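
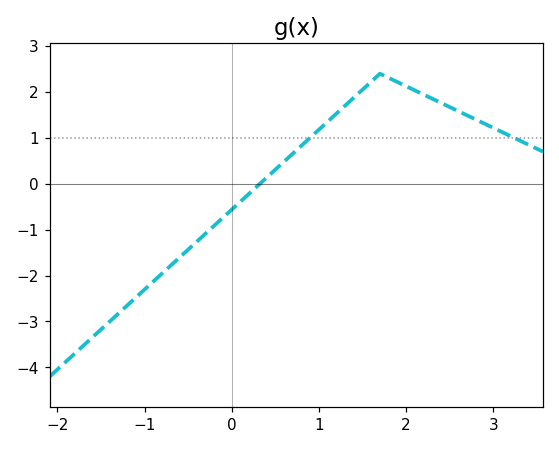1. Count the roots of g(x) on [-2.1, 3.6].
1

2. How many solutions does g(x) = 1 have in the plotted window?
2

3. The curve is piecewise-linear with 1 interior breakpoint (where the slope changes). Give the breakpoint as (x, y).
(1.7, 2.4)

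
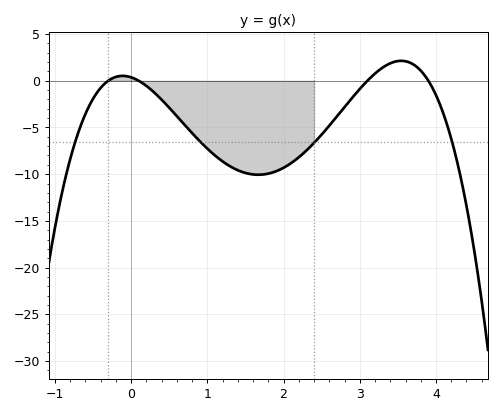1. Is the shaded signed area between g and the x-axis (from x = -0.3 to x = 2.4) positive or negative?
negative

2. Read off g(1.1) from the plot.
-8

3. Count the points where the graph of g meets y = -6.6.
4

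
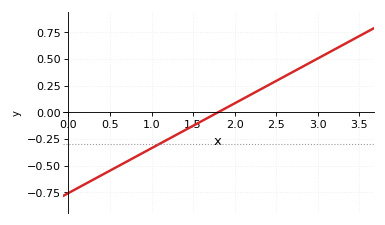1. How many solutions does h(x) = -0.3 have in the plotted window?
1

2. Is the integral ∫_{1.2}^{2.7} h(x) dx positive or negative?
positive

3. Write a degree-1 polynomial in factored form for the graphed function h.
y = 0.42(x - 1.8)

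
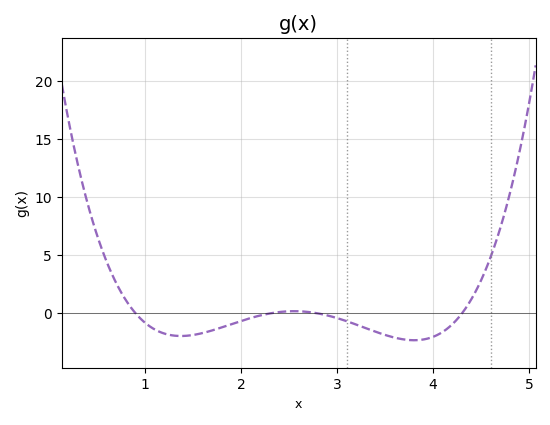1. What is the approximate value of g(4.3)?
0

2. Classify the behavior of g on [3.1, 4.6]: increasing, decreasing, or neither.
neither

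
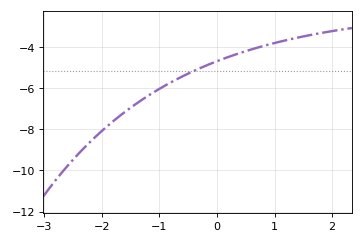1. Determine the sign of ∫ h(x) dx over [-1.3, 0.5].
negative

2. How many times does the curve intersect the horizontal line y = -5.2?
1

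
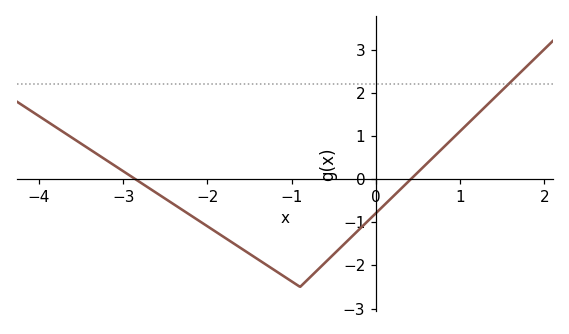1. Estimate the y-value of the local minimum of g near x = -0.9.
-2.5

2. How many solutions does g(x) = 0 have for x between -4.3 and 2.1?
2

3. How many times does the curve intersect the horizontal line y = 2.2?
1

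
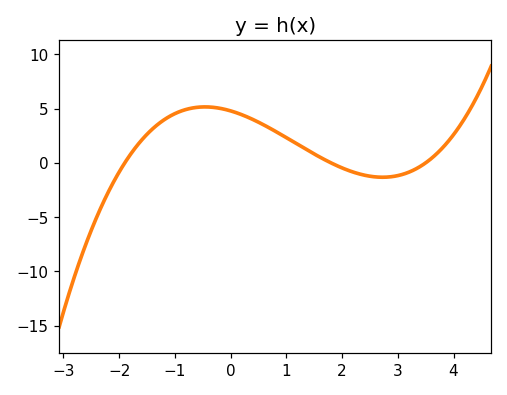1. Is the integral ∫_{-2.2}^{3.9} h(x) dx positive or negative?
positive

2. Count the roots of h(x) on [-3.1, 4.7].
3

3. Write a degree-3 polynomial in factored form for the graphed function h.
y = 0.4(x + 1.9)(x - 1.8)(x - 3.5)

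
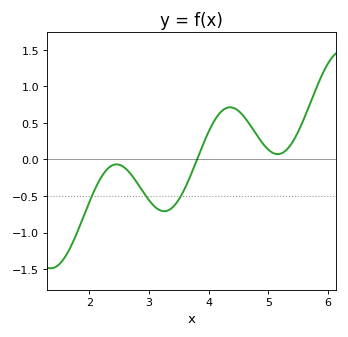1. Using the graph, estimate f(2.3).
-0.132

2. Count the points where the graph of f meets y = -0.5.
3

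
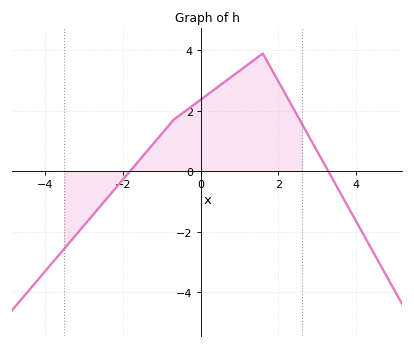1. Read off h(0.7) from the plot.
3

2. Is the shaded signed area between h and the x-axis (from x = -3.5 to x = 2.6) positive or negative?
positive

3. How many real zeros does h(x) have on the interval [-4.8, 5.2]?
2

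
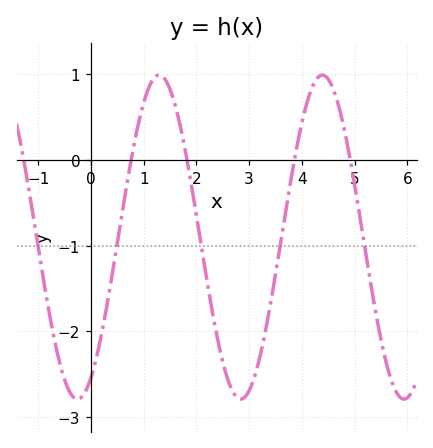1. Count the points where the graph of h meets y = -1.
5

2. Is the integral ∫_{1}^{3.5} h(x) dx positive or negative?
negative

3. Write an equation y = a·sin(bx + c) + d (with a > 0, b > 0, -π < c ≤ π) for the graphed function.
y = 1.89sin(2x - 1.1) - 0.9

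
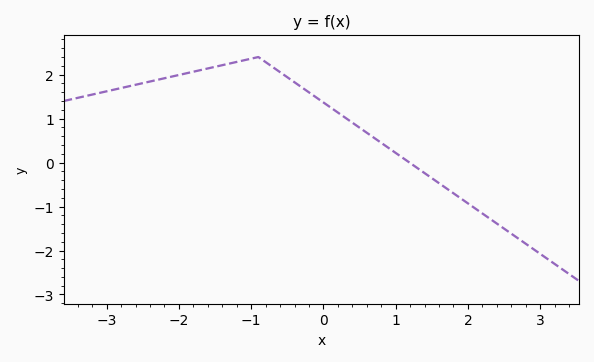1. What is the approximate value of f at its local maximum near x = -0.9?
2.4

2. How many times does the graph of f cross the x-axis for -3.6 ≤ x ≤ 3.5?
1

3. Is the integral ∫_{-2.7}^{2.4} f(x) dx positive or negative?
positive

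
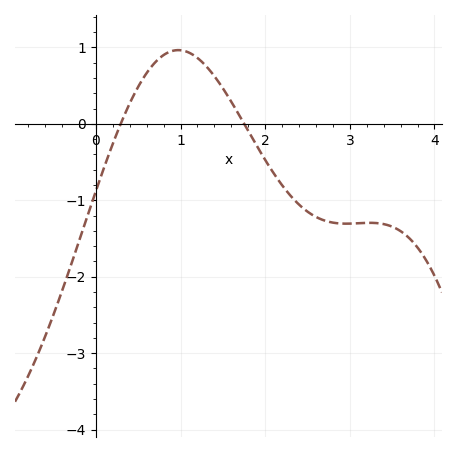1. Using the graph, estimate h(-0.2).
-1.54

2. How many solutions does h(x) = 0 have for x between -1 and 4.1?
2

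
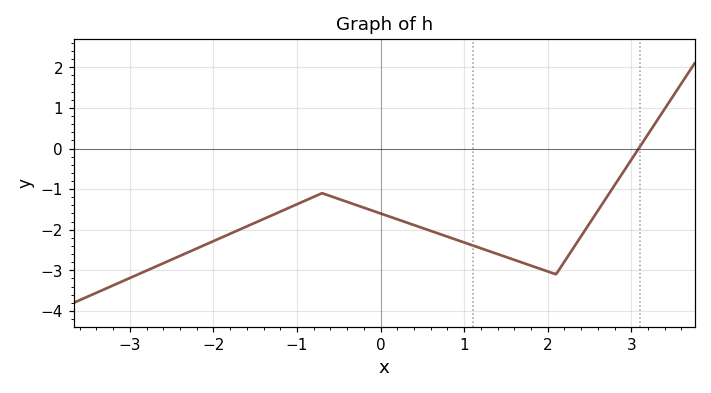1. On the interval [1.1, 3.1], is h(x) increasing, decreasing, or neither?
neither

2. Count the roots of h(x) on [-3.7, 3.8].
1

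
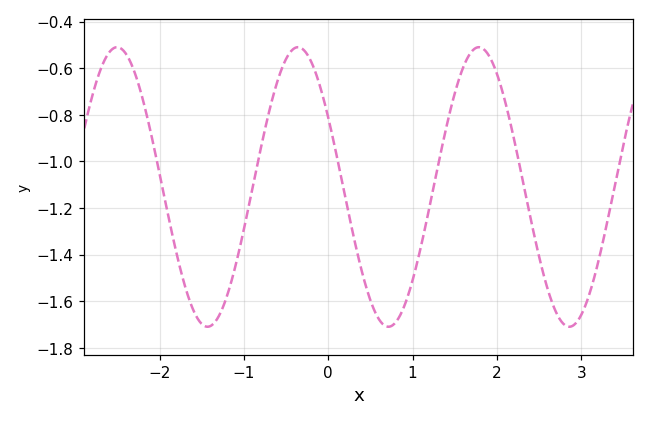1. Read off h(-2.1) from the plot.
-0.88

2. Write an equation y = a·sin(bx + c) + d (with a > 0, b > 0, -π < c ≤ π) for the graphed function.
y = 0.6sin(2.9x + 2.6) - 1.11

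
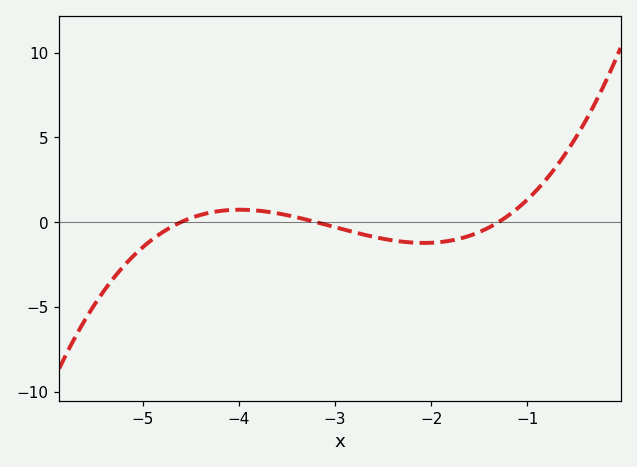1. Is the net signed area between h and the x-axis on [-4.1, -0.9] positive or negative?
negative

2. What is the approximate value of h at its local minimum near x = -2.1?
-1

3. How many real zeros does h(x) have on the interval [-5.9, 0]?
3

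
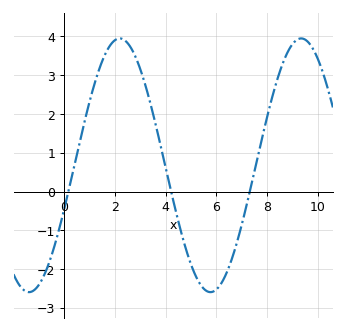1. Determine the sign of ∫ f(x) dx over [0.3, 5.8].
positive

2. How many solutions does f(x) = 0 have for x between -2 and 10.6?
3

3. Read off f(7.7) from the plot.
1.1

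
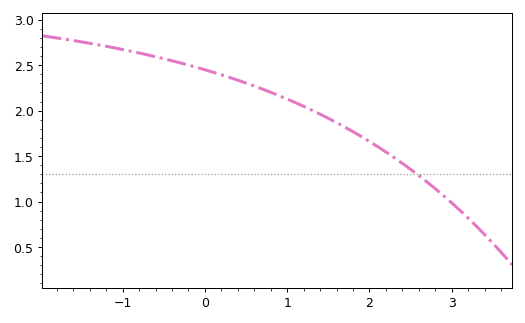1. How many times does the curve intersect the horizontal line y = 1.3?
1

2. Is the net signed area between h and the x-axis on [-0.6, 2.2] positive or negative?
positive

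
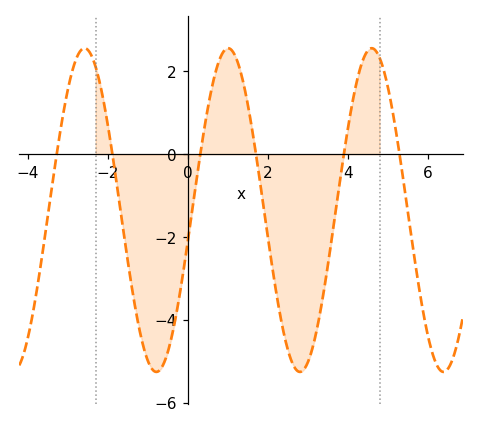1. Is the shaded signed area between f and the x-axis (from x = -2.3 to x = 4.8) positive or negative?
negative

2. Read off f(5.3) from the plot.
-0.007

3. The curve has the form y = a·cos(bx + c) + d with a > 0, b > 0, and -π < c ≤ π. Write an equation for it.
y = 3.91cos(1.75x - 1.77) - 1.35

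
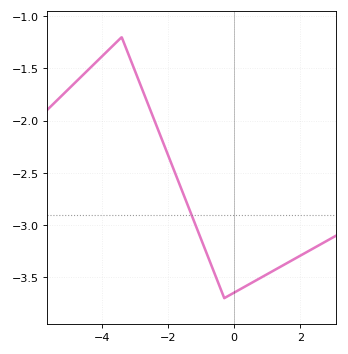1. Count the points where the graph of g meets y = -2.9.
1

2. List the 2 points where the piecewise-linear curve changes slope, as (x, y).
(-3.4, -1.2); (-0.3, -3.7)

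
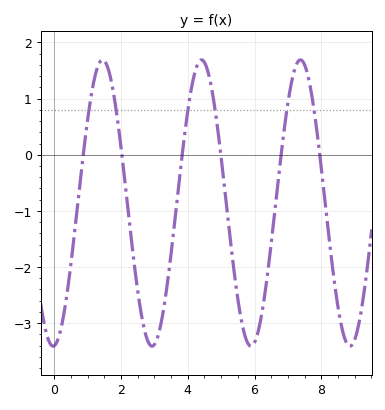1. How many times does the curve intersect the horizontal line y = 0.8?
6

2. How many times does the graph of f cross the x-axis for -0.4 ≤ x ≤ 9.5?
6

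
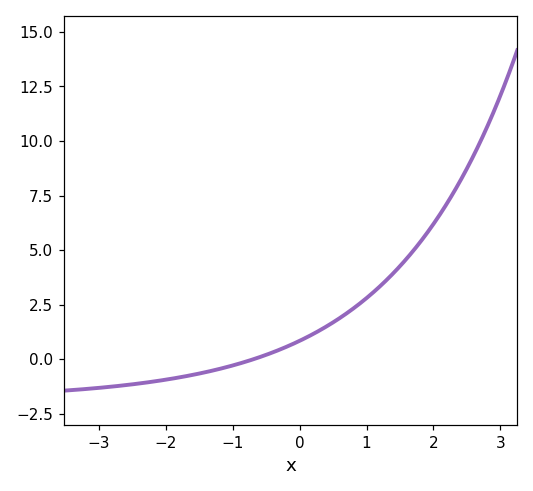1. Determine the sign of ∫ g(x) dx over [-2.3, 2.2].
positive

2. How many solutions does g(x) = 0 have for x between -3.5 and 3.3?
1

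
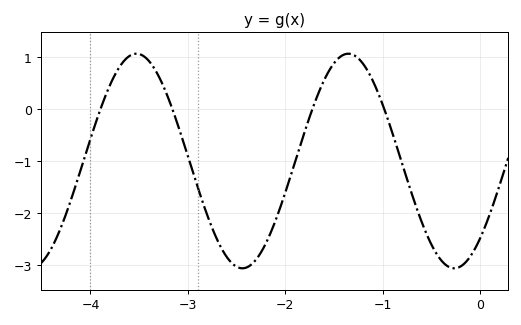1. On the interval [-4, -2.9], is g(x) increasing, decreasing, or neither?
neither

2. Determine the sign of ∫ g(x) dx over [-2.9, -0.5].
negative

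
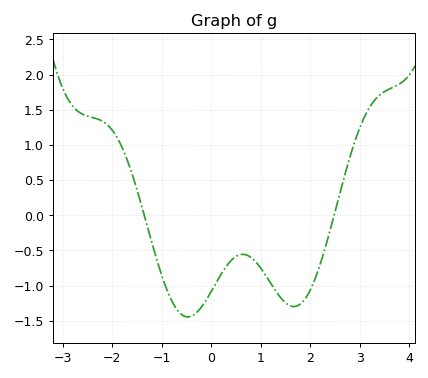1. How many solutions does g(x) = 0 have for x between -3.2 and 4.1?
2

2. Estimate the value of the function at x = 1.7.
-1.3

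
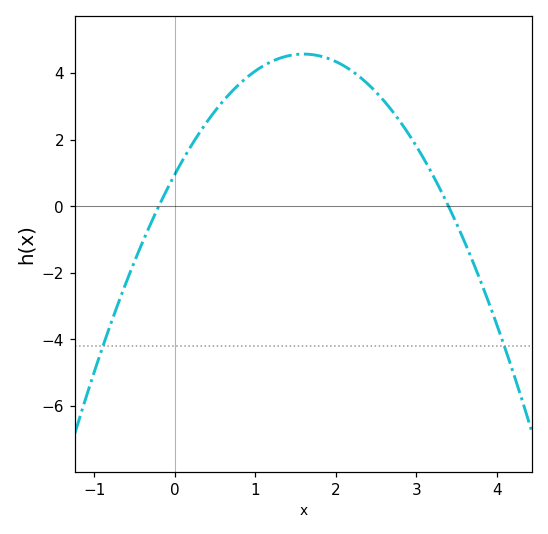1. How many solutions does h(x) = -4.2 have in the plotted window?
2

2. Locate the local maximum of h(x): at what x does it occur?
1.6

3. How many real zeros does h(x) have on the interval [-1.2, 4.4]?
2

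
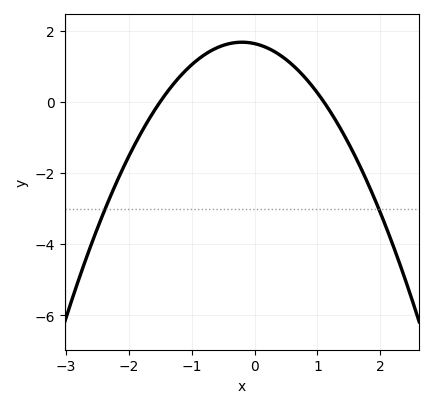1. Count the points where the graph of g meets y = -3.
2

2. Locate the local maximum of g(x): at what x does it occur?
-0.2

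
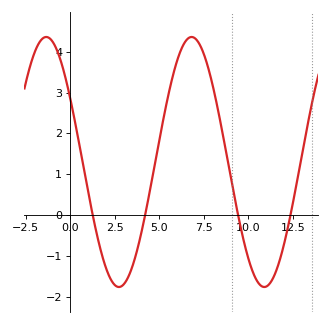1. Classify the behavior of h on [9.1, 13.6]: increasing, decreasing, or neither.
neither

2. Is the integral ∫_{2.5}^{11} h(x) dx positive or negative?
positive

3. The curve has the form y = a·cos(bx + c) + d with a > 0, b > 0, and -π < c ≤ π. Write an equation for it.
y = 3.06cos(0.77x + 1) + 1.3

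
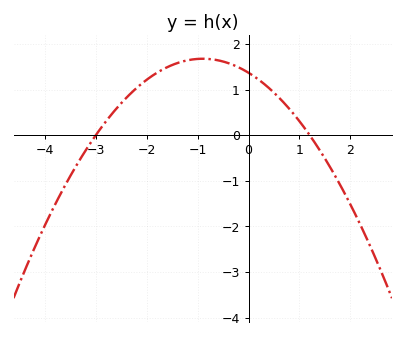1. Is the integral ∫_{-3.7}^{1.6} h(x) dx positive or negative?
positive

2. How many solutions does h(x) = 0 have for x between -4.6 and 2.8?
2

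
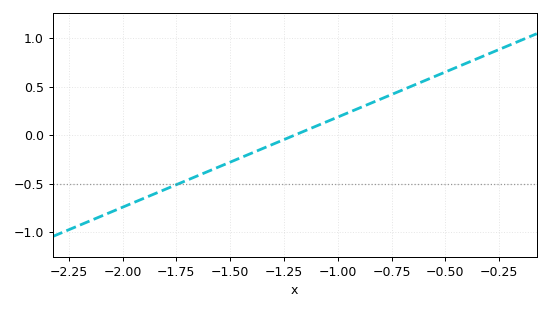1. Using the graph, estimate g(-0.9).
0.3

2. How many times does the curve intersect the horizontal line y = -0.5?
1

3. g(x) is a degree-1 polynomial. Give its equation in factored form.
y = 0.93(x + 1.2)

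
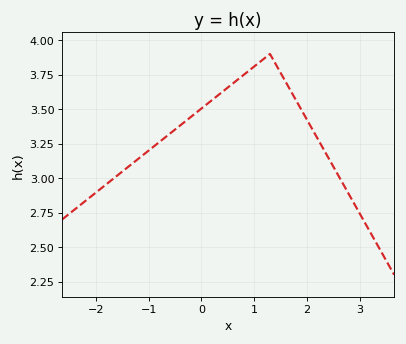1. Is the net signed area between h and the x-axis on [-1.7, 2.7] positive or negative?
positive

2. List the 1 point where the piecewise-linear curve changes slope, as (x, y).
(1.3, 3.9)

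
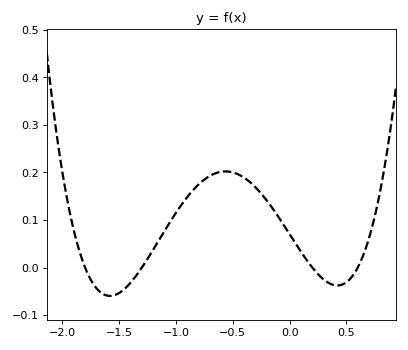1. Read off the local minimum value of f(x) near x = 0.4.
-0.038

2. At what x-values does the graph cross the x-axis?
-1.8, -1.3, 0.2, 0.6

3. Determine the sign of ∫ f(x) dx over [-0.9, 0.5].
positive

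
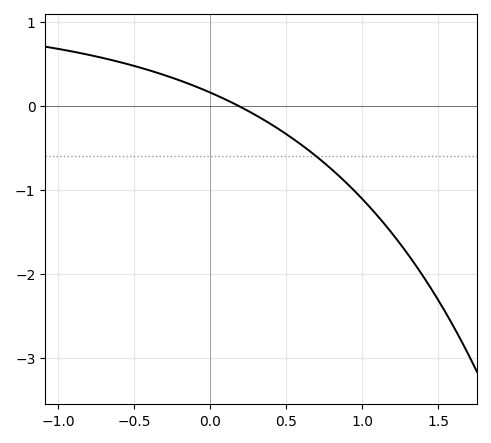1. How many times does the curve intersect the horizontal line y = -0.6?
1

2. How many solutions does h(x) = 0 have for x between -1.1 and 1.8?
1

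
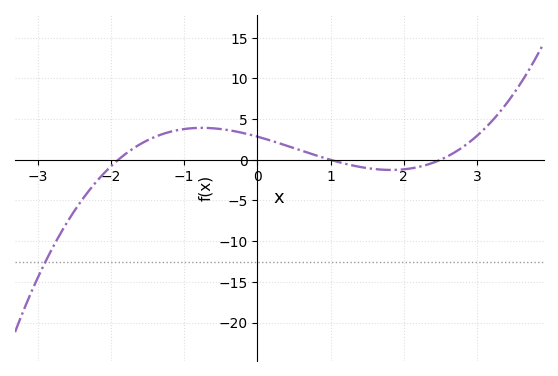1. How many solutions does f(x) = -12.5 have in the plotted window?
1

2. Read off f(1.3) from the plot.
-0.5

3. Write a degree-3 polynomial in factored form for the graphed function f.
y = 0.6(x + 1.9)(x - 1)(x - 2.5)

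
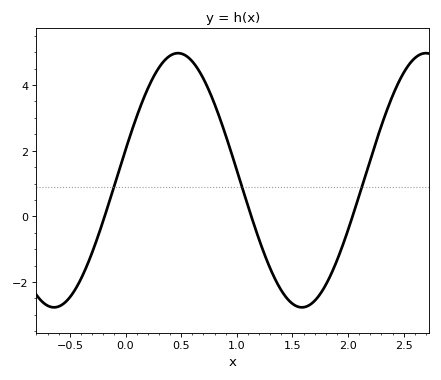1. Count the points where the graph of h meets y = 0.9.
3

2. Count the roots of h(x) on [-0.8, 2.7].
3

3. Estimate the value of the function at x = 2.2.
1.8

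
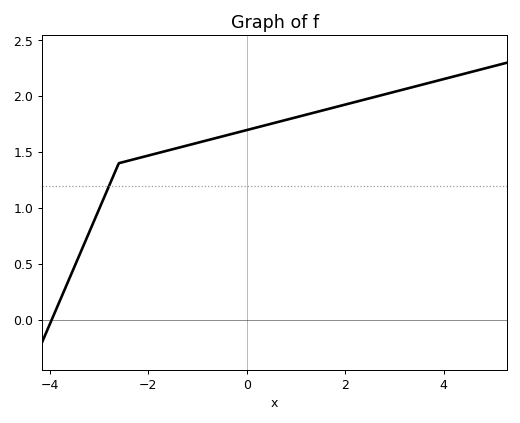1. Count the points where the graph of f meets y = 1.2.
1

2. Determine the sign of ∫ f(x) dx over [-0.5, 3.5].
positive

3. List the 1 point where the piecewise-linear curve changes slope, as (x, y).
(-2.6, 1.4)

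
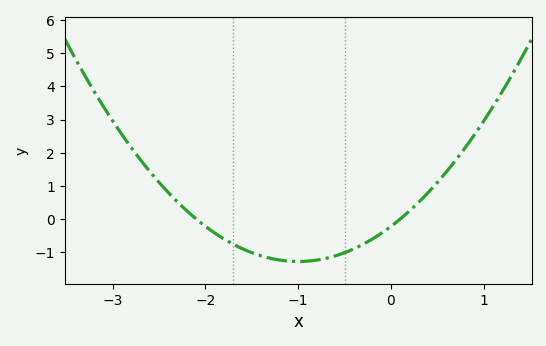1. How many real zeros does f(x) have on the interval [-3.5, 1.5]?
2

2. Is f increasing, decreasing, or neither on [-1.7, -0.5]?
neither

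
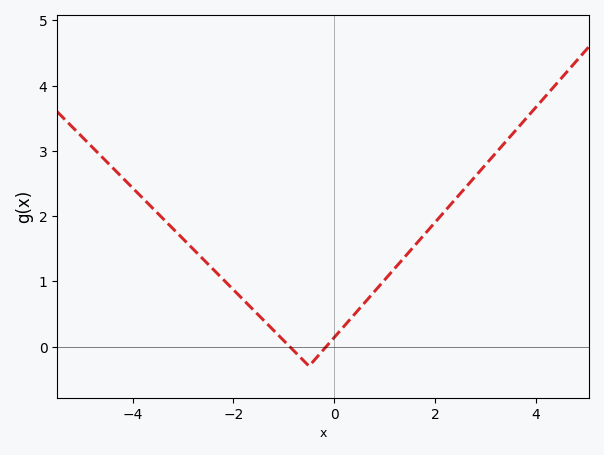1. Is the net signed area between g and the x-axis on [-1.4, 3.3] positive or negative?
positive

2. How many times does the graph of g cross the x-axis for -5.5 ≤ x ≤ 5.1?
2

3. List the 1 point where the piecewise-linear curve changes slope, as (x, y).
(-0.5, -0.3)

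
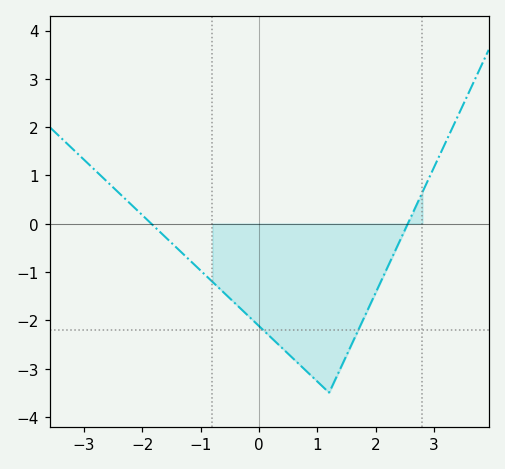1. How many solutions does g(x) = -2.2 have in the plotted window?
2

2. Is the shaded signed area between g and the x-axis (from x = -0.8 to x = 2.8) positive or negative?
negative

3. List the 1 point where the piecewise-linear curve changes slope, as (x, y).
(1.2, -3.5)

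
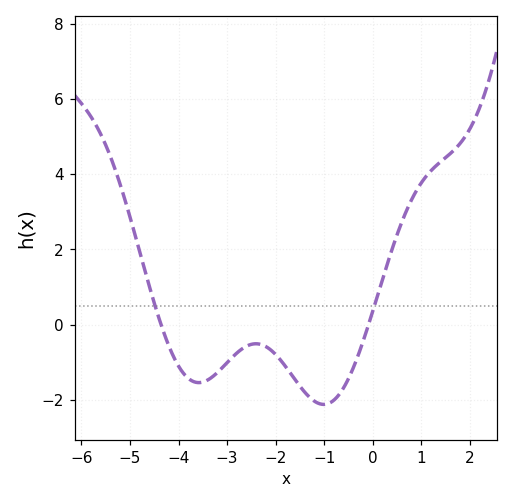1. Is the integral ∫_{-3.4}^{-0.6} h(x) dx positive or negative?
negative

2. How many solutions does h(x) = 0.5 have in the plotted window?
2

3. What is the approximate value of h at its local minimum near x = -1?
-2.12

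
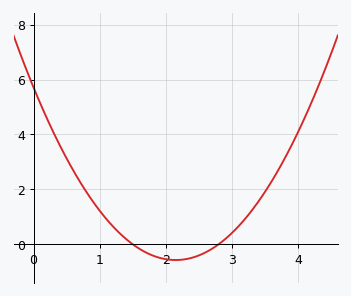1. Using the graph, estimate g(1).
1.2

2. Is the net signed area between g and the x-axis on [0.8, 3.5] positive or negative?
positive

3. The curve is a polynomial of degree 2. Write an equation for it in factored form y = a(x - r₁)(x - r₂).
y = 1.36(x - 1.5)(x - 2.8)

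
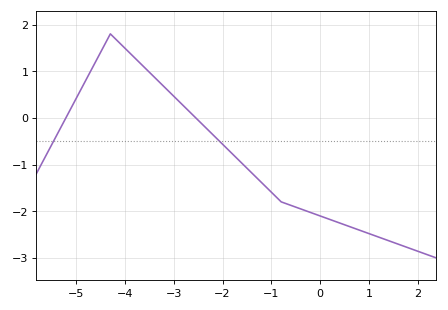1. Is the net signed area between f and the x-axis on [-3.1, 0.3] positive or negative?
negative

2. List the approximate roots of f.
-5.21, -2.55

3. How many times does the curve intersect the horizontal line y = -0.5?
2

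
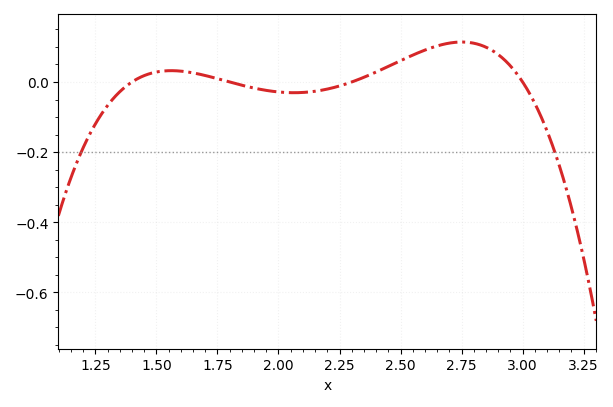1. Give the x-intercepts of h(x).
1.4, 1.8, 2.3, 3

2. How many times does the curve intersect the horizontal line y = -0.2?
2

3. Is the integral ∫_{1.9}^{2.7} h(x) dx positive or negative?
positive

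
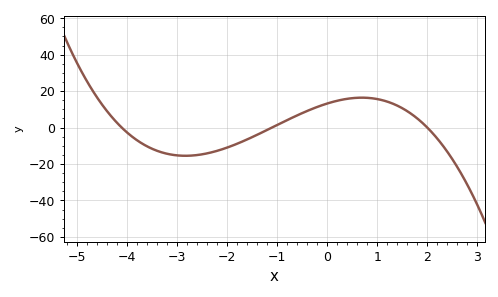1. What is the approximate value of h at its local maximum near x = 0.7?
16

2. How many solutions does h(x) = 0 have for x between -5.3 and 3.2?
3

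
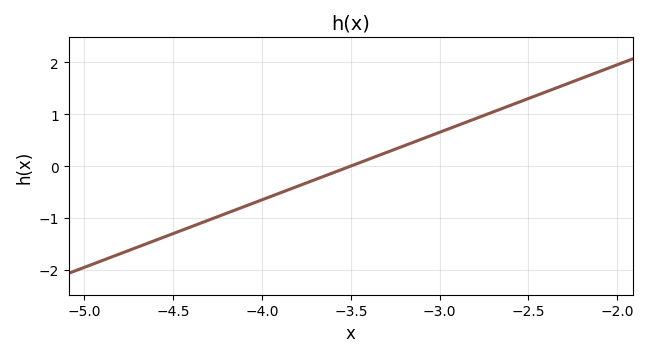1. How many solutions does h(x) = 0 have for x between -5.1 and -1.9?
1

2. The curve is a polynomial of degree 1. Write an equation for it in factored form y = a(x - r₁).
y = 1.3(x + 3.5)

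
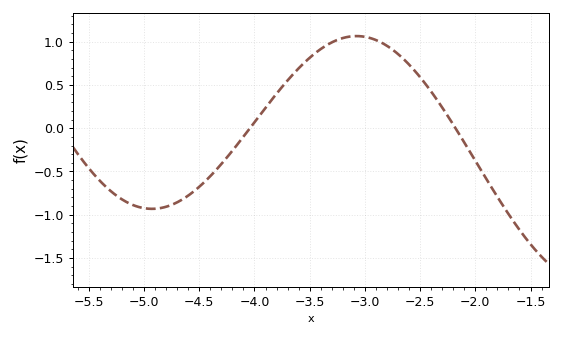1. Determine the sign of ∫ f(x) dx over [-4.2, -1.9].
positive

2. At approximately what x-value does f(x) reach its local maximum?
-3.1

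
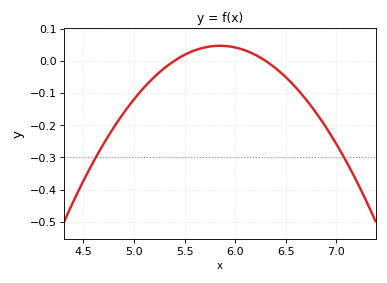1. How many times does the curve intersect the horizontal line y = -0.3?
2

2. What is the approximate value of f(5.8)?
0.046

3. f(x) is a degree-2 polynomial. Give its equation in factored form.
y = -0.23(x - 5.4)(x - 6.3)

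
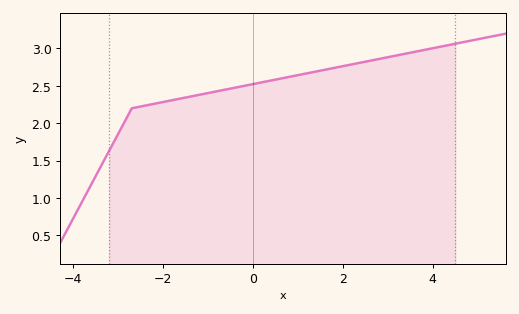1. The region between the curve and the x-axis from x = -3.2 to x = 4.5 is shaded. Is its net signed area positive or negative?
positive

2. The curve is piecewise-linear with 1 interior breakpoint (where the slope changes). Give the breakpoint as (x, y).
(-2.7, 2.2)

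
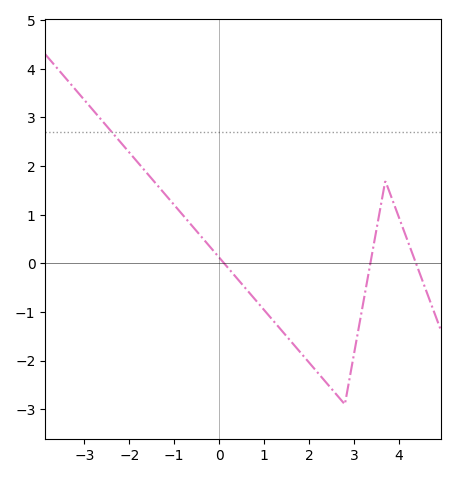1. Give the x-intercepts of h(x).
0.2, 3.4, 4.4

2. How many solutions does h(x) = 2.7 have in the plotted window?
1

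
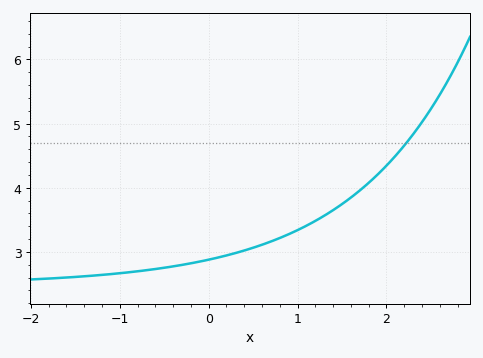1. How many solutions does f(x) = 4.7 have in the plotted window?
1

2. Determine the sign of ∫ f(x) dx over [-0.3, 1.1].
positive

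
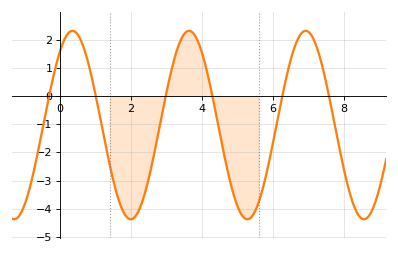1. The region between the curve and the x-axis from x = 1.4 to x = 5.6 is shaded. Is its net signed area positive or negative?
negative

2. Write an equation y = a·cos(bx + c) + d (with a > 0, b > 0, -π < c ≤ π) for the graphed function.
y = 3.34cos(1.9x - 0.66) - 1.03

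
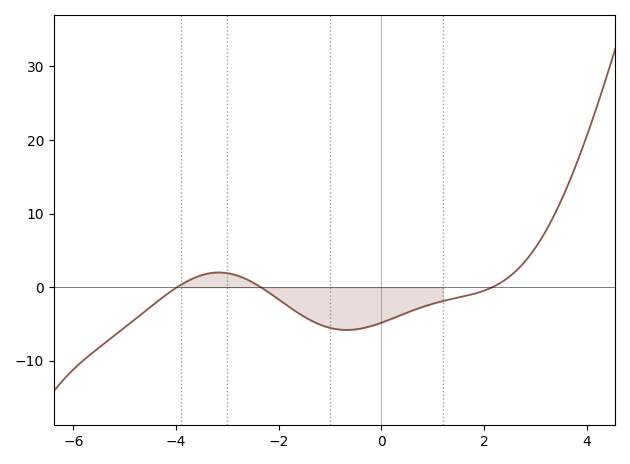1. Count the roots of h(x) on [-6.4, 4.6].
3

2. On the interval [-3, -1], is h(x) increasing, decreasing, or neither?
decreasing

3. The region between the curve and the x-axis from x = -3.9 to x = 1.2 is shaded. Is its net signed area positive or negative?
negative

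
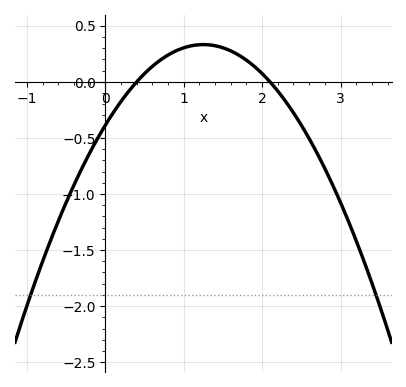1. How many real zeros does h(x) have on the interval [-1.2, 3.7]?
2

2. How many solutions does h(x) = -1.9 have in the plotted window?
2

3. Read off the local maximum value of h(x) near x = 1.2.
0.35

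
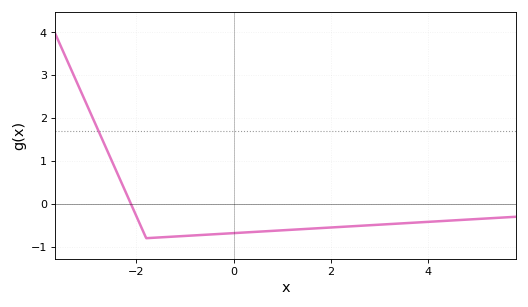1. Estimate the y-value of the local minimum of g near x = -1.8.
-0.8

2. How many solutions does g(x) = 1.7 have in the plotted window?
1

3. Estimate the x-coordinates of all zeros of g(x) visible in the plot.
-2.11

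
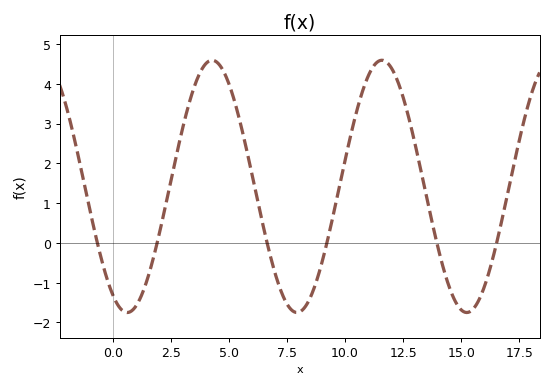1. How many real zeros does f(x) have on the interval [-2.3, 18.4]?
6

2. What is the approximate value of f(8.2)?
-1.7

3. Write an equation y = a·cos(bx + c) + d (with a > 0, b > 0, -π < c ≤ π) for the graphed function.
y = 3.17cos(0.86x + 2.6) + 1.42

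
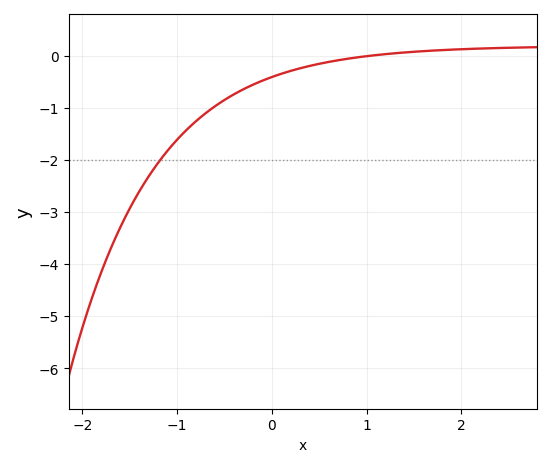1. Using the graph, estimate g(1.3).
0.046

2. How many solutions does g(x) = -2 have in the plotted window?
1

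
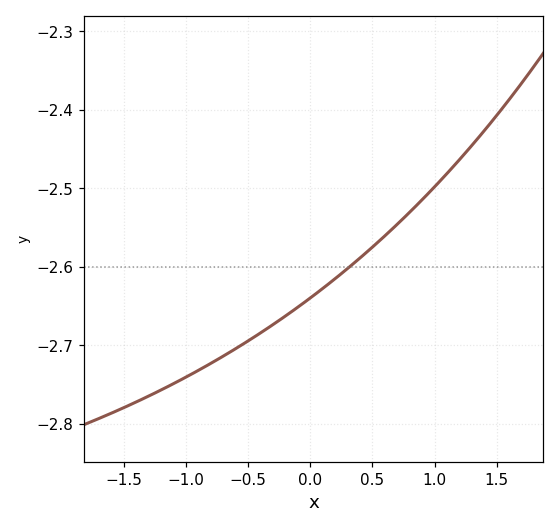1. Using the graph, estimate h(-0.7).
-2.71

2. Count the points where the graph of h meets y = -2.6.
1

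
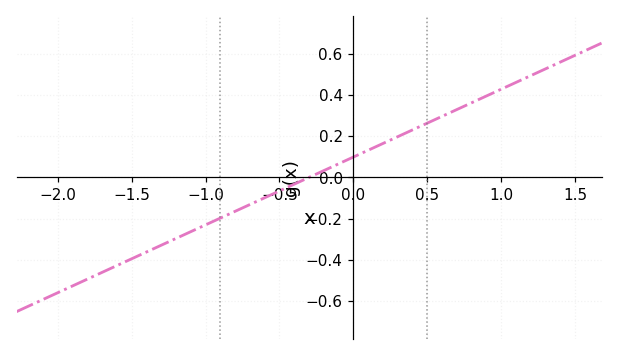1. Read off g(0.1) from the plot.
0.132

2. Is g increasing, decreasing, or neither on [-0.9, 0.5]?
increasing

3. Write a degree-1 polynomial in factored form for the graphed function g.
y = 0.33(x + 0.3)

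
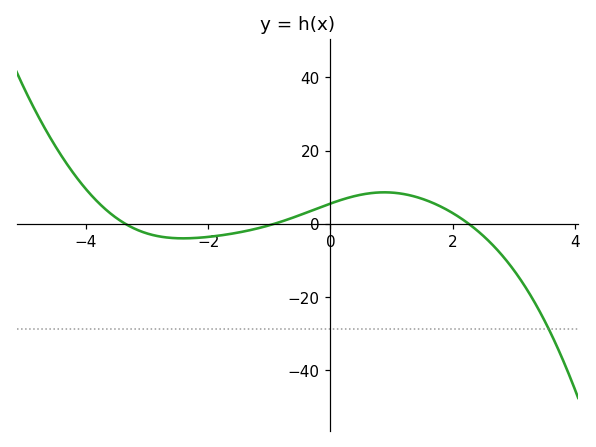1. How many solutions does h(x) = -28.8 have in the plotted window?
1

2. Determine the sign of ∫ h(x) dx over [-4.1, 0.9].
positive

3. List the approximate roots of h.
-3.4, -1, 2.2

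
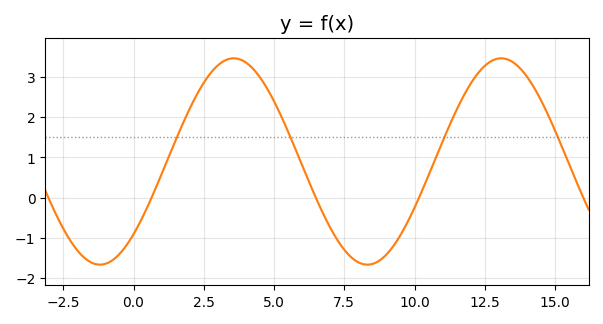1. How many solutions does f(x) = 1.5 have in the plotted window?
4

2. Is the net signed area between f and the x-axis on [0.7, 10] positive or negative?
positive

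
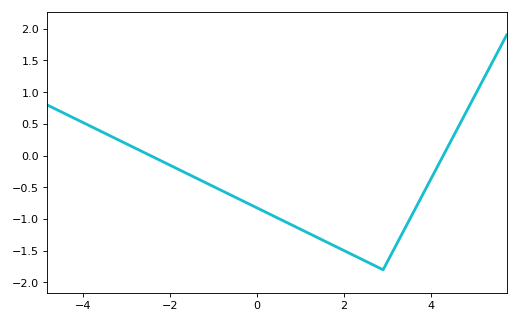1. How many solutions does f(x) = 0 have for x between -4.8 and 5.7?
2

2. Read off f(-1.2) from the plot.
-0.421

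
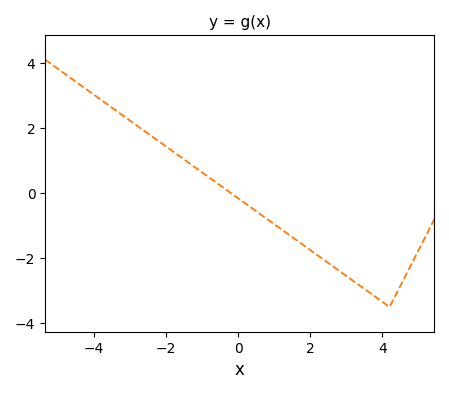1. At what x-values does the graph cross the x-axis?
-0.2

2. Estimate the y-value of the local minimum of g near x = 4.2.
-3.4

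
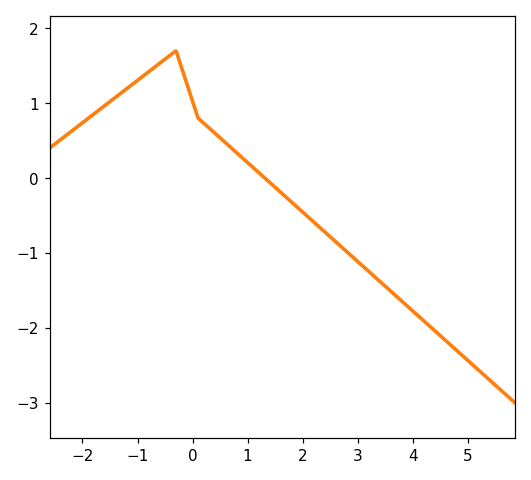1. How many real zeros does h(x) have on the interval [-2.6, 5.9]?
1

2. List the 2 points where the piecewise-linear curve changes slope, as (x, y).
(-0.3, 1.7); (0.1, 0.8)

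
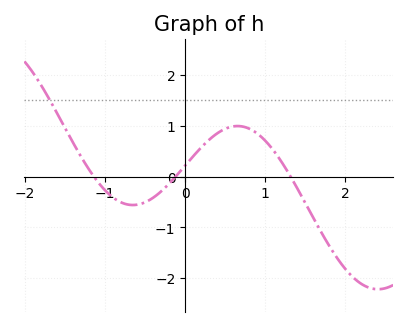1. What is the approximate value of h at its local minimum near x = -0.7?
-0.6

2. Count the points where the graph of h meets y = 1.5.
1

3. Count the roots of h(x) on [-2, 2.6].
3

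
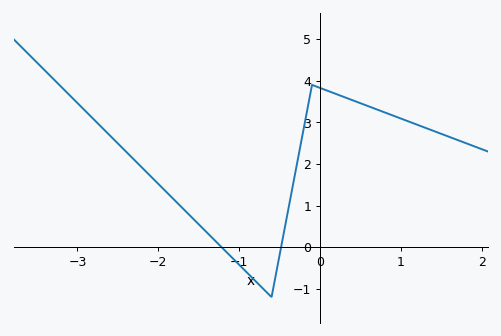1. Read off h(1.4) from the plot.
2.8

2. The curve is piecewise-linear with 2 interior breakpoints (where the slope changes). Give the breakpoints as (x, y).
(-0.6, -1.2); (-0.1, 3.9)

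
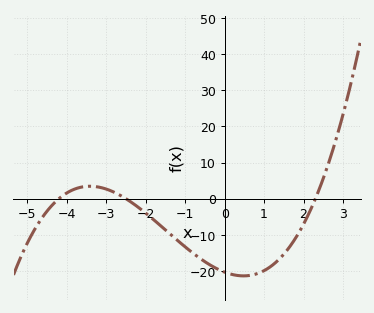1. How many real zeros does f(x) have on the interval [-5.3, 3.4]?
3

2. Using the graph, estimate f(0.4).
-21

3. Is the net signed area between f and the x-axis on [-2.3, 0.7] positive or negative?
negative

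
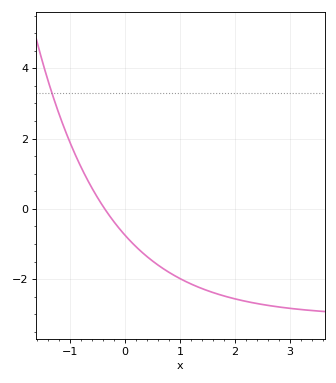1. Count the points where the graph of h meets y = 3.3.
1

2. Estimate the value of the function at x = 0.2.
-1.08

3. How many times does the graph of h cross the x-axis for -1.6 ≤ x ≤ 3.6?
1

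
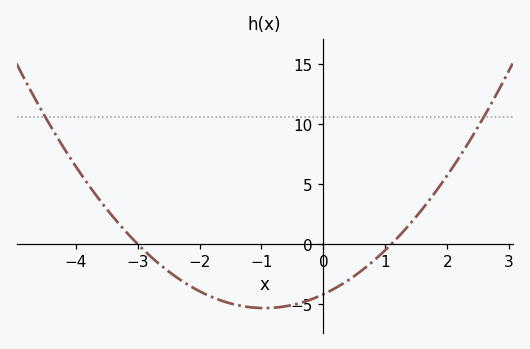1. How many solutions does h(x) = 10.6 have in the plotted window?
2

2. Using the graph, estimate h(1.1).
0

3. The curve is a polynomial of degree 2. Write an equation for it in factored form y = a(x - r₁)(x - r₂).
y = 1.27(x + 3)(x - 1.1)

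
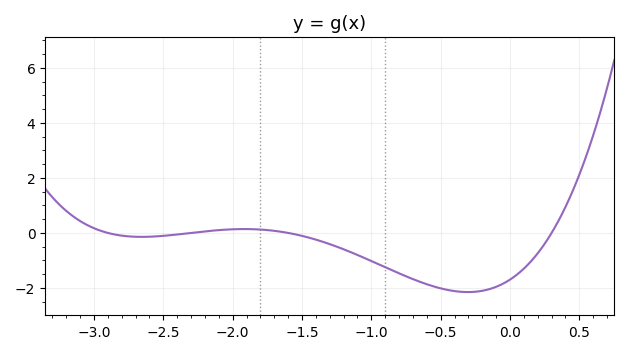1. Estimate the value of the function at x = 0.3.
0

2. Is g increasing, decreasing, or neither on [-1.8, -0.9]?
decreasing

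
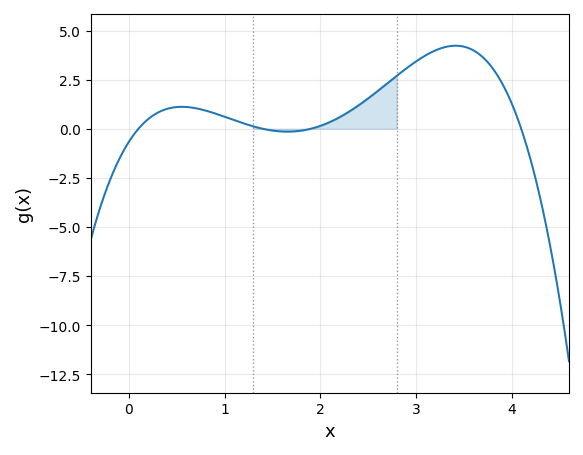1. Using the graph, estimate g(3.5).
4.18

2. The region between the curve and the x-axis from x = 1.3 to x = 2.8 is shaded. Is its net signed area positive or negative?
positive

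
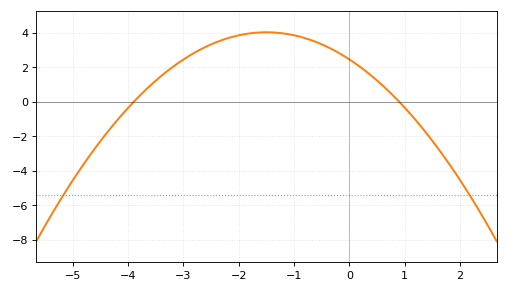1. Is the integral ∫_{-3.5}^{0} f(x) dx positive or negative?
positive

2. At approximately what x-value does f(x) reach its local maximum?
-1.5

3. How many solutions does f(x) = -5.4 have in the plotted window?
2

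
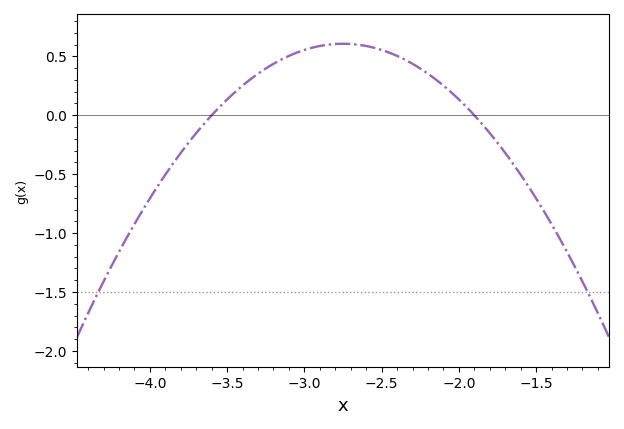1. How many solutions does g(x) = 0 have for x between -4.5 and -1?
2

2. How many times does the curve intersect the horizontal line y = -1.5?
2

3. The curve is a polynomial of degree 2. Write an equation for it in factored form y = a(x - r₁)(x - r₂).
y = -0.84(x + 3.6)(x + 1.9)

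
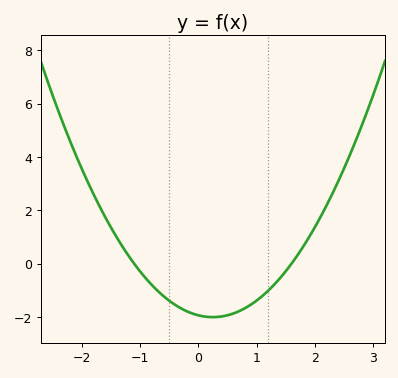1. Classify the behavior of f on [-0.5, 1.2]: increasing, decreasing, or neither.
neither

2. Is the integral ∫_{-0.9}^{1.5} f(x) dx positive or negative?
negative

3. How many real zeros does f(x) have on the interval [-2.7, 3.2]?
2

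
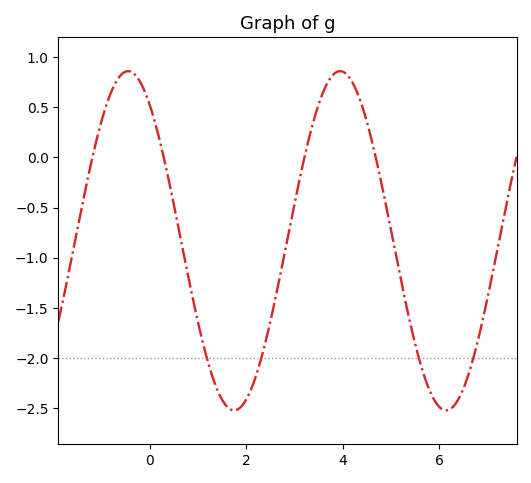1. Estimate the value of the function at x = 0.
0.526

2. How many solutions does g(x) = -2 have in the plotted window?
4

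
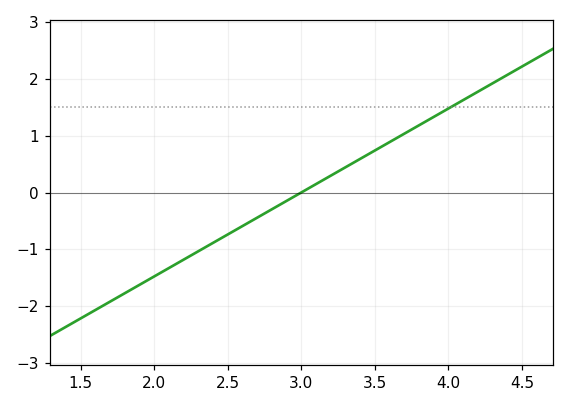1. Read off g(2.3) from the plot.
-1.04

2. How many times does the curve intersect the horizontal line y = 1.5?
1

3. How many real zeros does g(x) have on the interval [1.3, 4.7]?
1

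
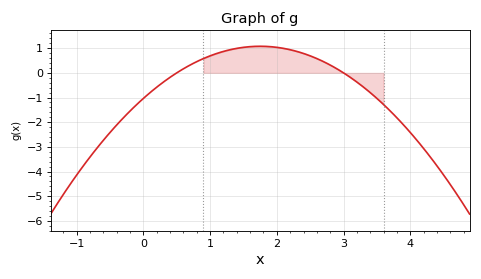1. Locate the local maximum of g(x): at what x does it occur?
1.8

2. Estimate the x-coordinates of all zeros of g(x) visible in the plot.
0.5, 3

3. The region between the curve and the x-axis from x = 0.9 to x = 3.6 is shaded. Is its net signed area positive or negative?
positive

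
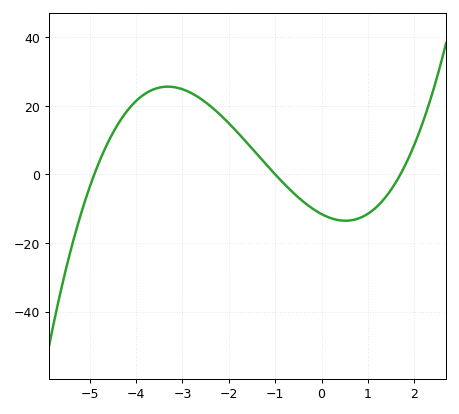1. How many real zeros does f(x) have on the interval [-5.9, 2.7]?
3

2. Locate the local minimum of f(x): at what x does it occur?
0.6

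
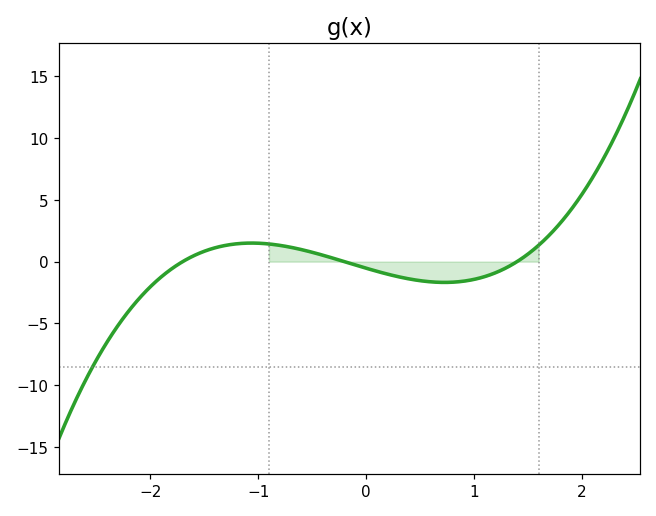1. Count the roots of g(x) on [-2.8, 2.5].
3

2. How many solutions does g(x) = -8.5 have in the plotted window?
1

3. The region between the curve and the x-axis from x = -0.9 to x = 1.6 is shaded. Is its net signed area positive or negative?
negative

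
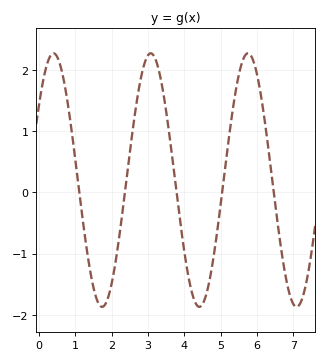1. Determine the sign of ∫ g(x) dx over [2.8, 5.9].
positive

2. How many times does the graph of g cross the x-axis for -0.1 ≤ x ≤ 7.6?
5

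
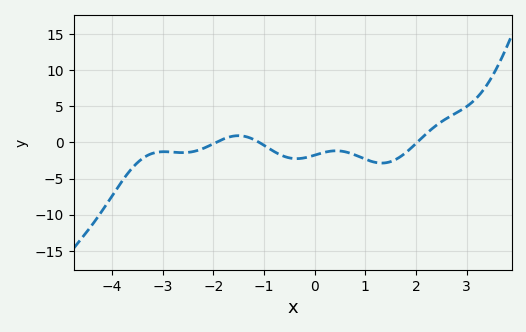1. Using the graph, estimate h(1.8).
-1.5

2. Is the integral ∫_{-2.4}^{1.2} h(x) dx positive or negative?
negative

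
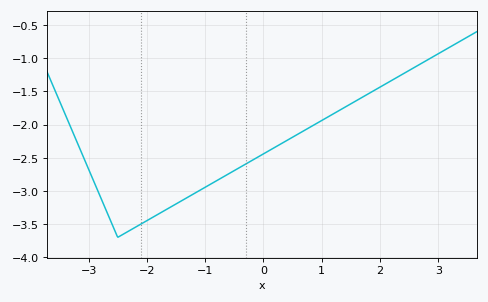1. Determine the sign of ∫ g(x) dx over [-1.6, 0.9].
negative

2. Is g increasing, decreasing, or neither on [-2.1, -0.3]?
increasing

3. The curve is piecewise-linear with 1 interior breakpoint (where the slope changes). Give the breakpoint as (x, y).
(-2.5, -3.7)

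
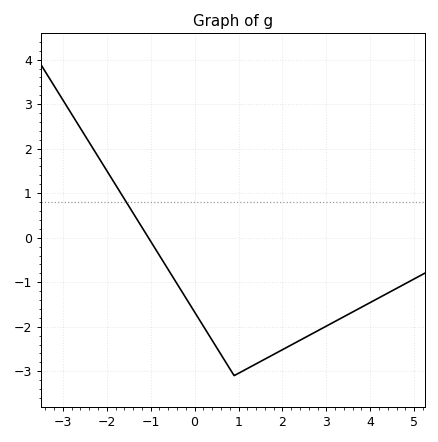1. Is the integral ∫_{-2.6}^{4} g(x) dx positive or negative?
negative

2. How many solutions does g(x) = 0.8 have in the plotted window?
1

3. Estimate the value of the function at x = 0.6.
-2.6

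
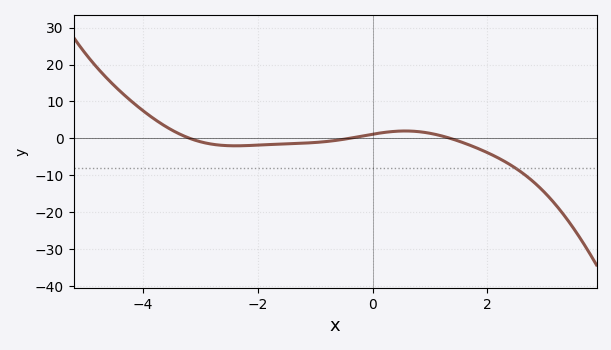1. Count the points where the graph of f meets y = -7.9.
1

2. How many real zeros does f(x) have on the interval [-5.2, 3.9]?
3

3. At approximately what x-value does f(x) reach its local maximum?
0.572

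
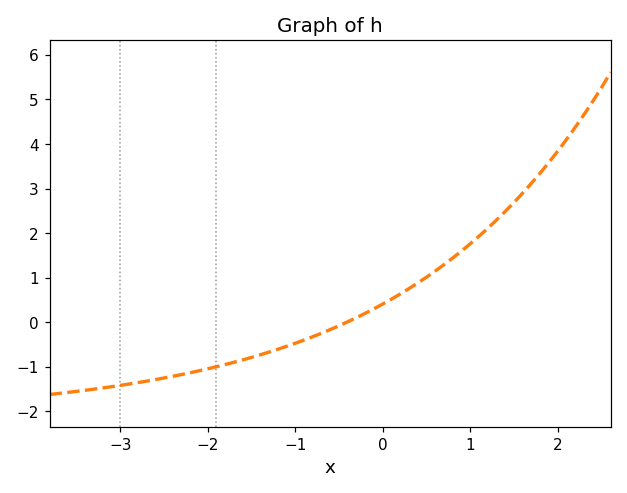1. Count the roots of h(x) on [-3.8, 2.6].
1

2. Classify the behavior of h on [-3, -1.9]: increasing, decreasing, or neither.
increasing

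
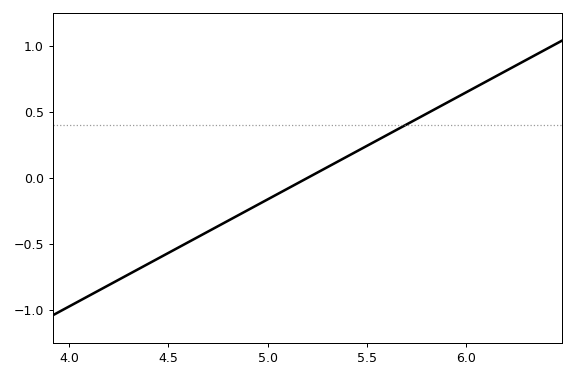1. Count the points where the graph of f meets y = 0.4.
1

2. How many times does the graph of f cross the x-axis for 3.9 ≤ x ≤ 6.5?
1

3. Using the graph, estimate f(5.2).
0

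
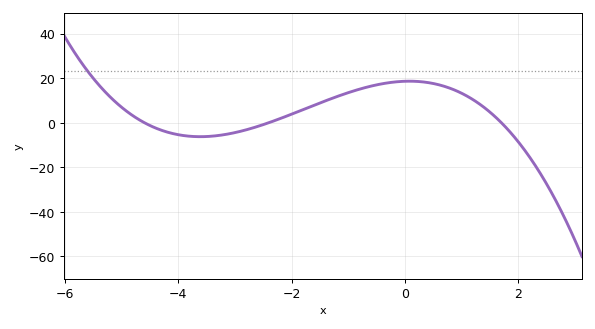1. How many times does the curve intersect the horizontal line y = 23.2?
1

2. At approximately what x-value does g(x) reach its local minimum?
-3.61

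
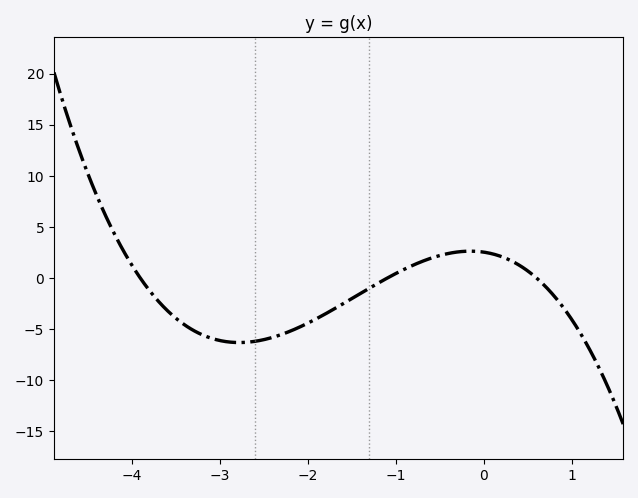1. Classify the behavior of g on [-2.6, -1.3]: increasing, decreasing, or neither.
increasing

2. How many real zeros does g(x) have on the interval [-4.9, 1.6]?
3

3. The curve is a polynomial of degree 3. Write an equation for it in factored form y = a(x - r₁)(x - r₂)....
y = -0.99(x + 3.9)(x + 1.1)(x - 0.6)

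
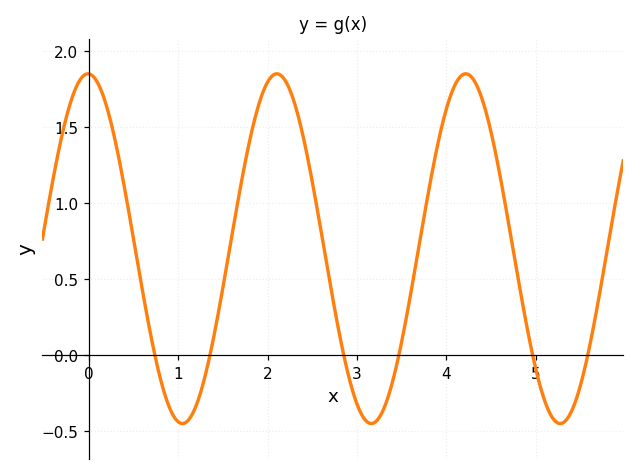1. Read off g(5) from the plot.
-0.086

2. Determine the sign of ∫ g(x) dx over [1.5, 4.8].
positive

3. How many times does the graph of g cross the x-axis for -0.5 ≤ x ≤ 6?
6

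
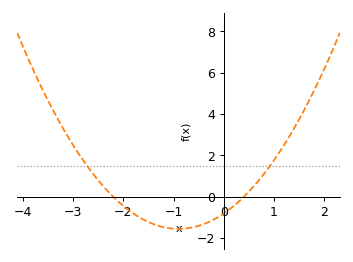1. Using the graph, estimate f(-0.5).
-1.4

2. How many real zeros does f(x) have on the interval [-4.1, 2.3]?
2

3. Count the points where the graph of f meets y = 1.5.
2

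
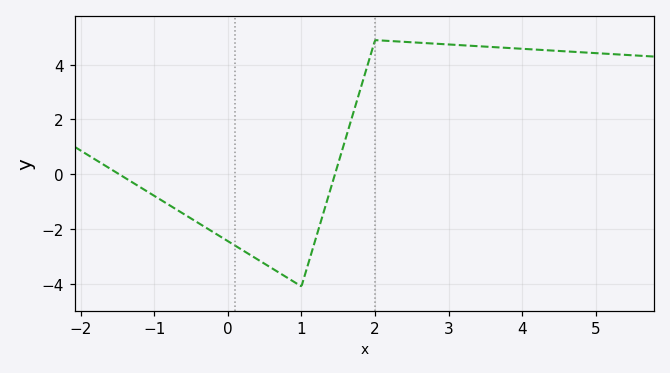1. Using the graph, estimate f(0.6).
-3.44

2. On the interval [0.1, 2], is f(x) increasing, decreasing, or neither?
neither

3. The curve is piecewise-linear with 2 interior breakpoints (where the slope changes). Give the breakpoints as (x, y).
(1, -4.1); (2, 4.9)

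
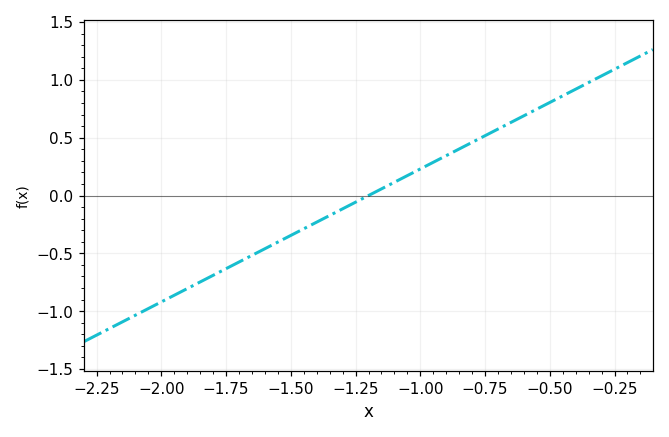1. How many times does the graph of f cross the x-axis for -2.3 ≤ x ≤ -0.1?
1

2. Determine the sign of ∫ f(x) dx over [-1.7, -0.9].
negative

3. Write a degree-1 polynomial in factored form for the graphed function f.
y = 1.15(x + 1.2)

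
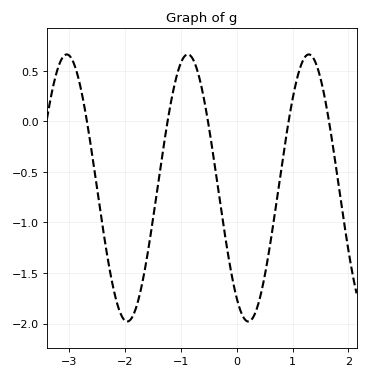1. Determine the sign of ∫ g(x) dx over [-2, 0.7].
negative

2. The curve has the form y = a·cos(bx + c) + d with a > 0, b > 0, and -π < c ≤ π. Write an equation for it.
y = 1.32cos(2.9x + 2.54) - 0.66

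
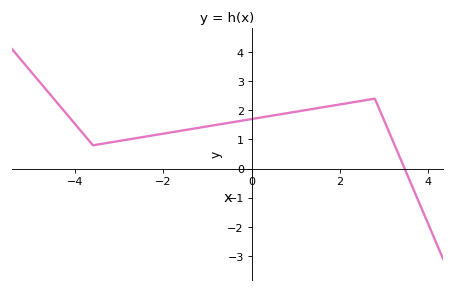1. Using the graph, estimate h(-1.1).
1.4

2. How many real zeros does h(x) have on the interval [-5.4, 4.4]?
1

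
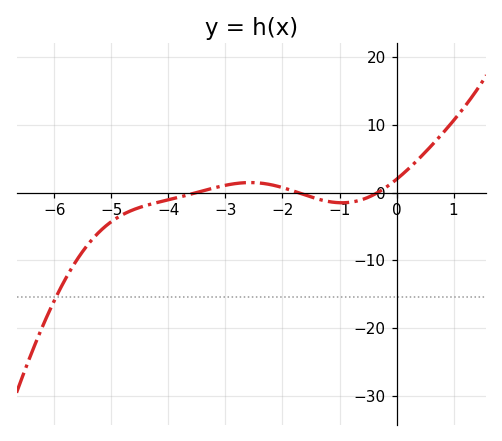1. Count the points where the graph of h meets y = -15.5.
1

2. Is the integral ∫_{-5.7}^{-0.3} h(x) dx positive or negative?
negative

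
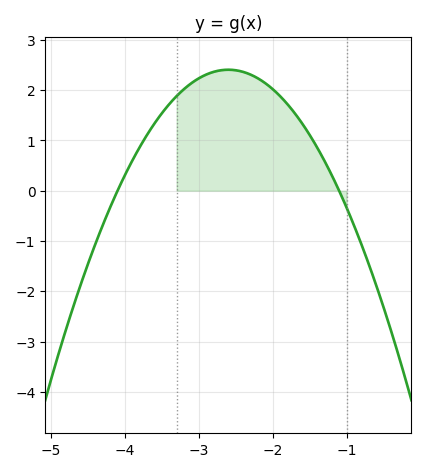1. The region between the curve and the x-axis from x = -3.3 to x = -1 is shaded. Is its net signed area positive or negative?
positive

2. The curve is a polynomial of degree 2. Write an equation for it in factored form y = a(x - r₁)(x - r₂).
y = -1.07(x + 4.1)(x + 1.1)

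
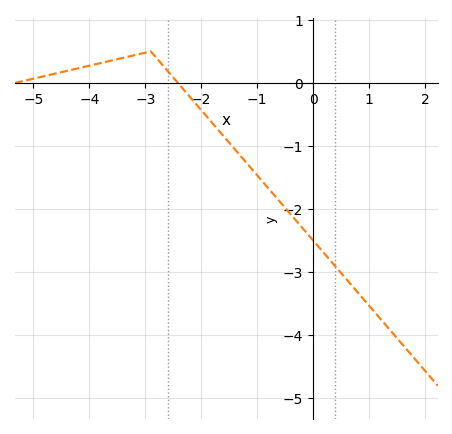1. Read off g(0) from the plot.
-2.5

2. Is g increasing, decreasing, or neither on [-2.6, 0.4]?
decreasing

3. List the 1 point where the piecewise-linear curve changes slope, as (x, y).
(-2.9, 0.5)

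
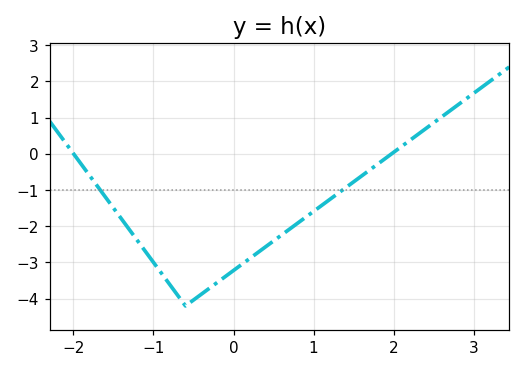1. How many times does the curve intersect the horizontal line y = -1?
2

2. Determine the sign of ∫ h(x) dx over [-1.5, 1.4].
negative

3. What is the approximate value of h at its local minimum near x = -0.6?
-4.2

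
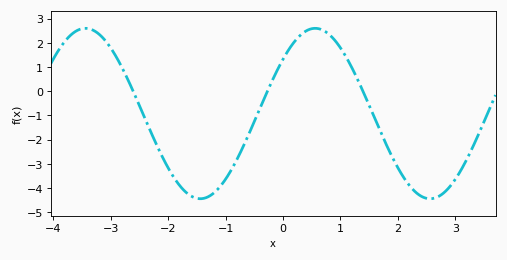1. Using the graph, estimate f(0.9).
2.11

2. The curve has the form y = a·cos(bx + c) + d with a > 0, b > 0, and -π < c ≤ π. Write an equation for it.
y = 3.52cos(1.57x - 0.88) - 0.92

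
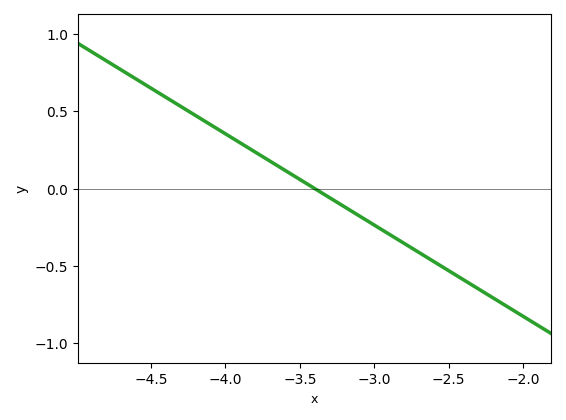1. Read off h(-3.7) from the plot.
0.177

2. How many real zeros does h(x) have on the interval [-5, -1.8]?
1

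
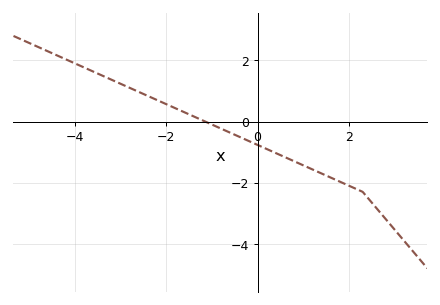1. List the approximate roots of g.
-1.14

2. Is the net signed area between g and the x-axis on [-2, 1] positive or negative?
negative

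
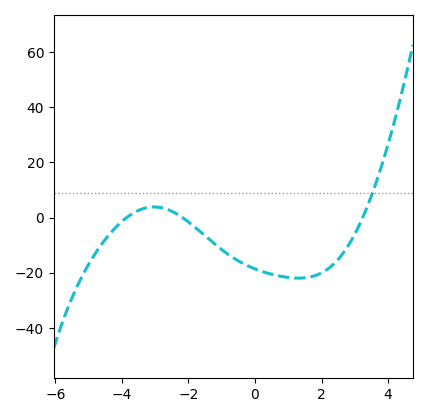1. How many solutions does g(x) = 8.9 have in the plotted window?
1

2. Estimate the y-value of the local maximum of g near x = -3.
3.84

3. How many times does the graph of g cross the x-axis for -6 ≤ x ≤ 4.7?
3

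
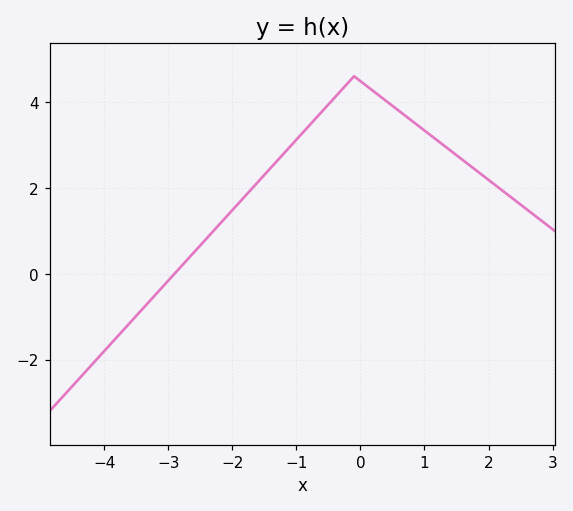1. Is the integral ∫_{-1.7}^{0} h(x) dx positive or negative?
positive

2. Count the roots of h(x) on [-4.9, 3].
1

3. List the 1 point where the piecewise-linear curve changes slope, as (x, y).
(-0.1, 4.6)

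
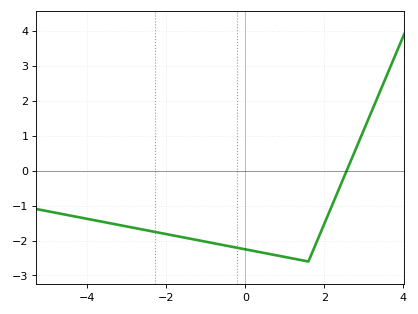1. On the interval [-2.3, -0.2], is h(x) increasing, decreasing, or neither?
decreasing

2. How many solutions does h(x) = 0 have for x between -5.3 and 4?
1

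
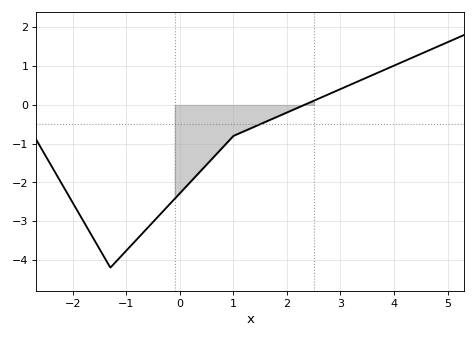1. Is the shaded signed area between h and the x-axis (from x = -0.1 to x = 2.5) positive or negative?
negative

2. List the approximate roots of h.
2.32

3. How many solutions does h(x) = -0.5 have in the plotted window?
1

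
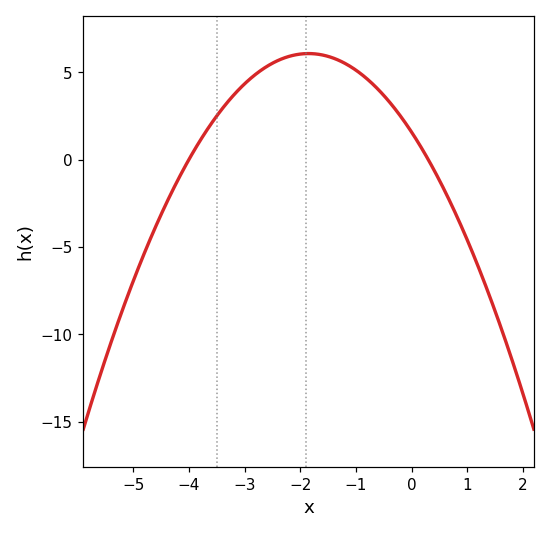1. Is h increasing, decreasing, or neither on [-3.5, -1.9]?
increasing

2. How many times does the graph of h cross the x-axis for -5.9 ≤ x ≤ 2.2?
2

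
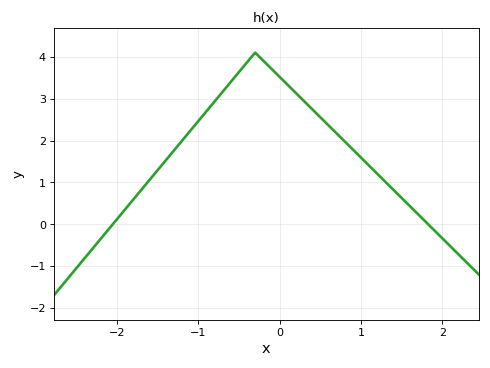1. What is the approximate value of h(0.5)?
2.6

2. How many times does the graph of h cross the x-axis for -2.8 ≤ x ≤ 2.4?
2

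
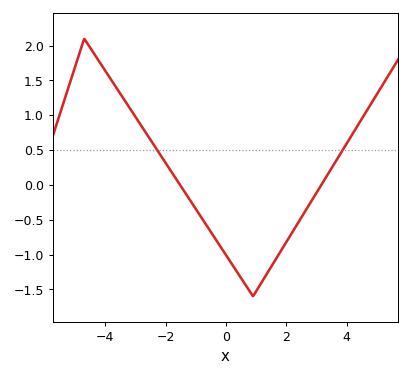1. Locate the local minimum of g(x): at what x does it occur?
0.902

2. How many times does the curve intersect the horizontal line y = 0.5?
2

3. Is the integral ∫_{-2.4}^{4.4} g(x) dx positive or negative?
negative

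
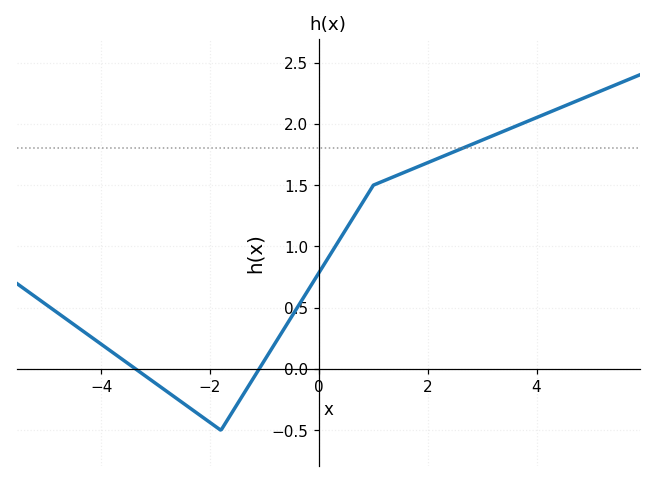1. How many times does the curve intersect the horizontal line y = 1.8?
1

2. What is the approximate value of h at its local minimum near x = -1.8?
-0.5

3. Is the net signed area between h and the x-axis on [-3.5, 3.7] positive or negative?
positive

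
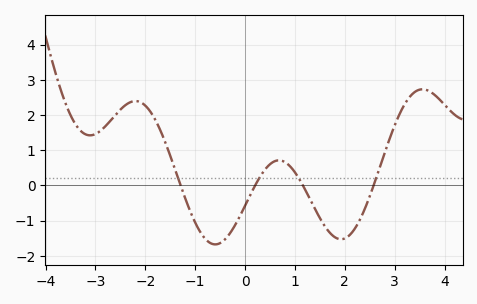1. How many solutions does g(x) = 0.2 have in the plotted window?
4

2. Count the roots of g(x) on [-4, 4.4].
4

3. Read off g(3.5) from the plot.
2.72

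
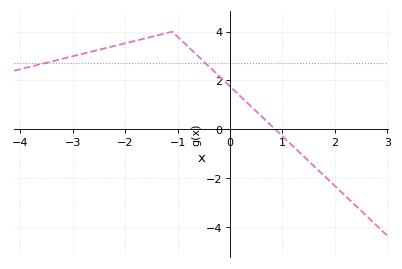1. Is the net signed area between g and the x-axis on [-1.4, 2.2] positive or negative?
positive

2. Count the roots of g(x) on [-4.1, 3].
1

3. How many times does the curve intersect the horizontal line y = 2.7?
2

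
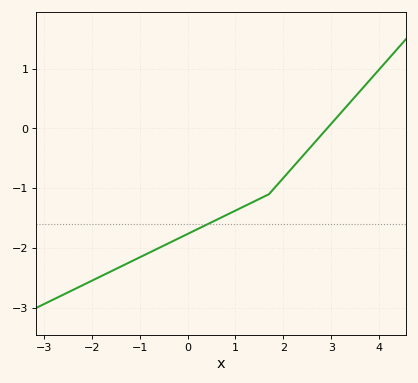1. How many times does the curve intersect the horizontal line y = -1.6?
1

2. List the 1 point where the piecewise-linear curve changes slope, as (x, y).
(1.7, -1.1)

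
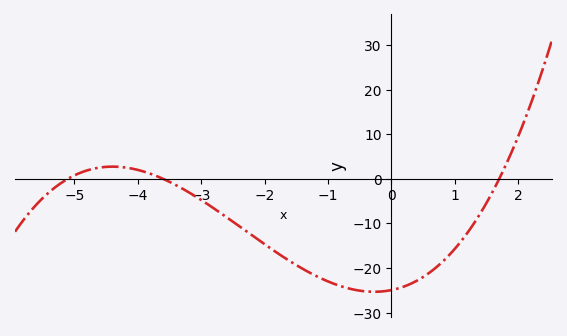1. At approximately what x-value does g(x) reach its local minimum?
-0.269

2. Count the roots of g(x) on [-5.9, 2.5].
3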